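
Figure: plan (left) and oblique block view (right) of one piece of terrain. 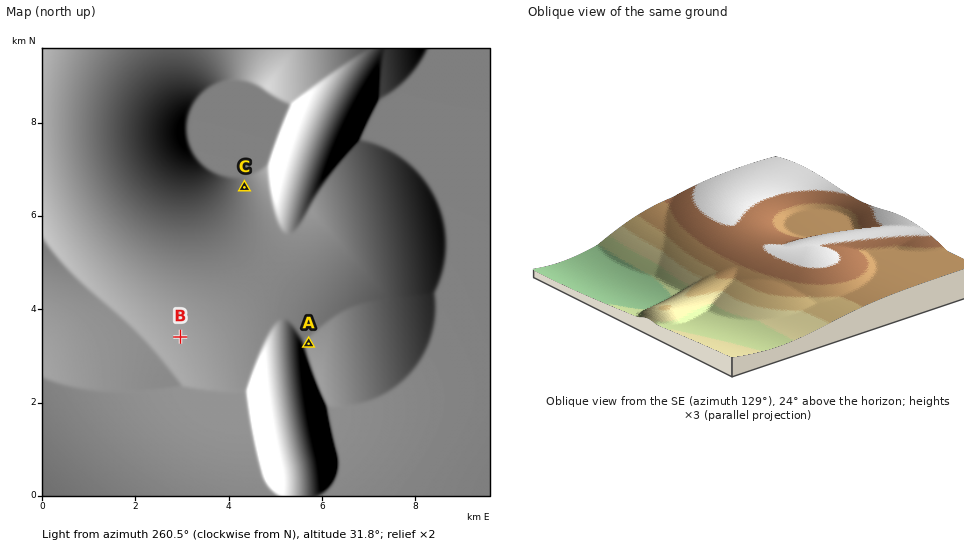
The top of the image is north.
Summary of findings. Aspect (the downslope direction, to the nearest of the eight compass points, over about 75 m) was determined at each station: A S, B S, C N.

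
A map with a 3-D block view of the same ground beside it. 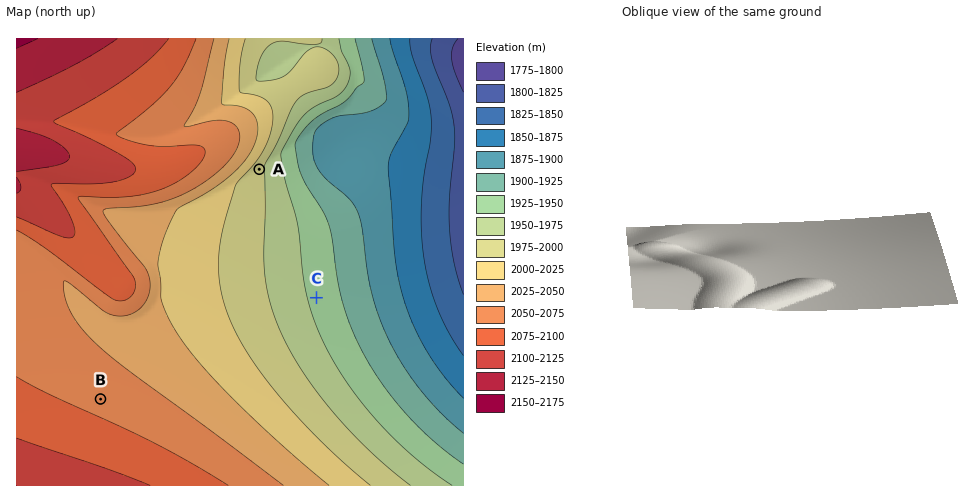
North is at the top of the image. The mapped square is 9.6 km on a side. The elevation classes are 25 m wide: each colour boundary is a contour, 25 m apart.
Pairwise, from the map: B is higher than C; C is lower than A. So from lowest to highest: C A B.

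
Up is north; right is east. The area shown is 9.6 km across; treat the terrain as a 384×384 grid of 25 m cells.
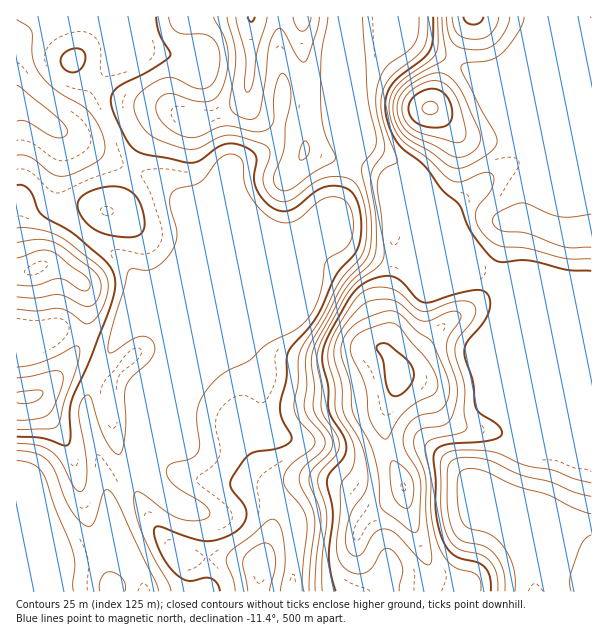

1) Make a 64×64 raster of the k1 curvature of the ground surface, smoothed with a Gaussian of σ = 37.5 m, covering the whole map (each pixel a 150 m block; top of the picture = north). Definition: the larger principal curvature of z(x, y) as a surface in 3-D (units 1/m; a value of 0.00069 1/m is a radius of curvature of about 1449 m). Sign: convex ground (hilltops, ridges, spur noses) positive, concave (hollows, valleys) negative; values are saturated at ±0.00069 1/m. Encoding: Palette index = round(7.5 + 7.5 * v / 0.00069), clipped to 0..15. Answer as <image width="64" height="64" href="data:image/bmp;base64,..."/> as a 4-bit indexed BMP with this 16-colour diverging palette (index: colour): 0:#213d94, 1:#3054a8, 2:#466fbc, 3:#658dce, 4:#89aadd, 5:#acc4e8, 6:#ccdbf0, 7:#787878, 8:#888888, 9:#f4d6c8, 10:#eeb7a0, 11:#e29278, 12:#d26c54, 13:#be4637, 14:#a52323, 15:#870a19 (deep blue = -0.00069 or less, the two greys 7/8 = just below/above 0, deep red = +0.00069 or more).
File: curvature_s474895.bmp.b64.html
<image width="64" height="64" href="data:image/bmp;base64,Qk12CAAAAAAAAHYAAAAoAAAAQAAAAEAAAAABAAQAAAAAAAAIAAATCwAAEwsAABAAAAAAAAAAlD0hAKhUMAC8b0YAzo1lAN2qiQDoxKwA8NvMAHh4eACIiIgAyNb0AKC37gB4kuIAVGzSADdGvgAjI6UAGQqHAIiIiImaqql2i7p2Vnrftnic65iIiZmal4m+2ZiIiIiIiIiIiJqqmYeLynZnet/IiIvsqZmIeJupq83bmIiIiImIiId3mqmIiJzKmZmaz8mIi+y7uodnm8zd3duoiIiIiYiId3iqmHiIzty7vMzP2YiK3c3Jdmeu/susy5iIiIiJiIh3eaqHd4r/27u7u87piInN3thmaN/8l4u6mIh3d4mIiHeKuXd4nv2pmZmIruqHeL3v2GZq//lUaqmIiHd4iYiIiIu5d4jf6oiHdmec6od3nO/adnz/xlRomIiHd3eJiIiInLh3iv+3d3d2Z4vah2aL3tuYj/+WZWeIiId3d4iHeIi9uHeN/Id3Z3d3irp2VovczLqv/nZmZ4iId3d3iHd4ic2neK7Zd3d3d3iJqYZWnNqbur/8Znd3eIiHd4iId3iK3qh4zah4h4iJmYmYiIi9yYmq3/t3d3eIiId3iIh3d4rumInKiIiZqqqZmImqu824d5rv+5h3d3iIiHZ5mXdme/2IiriIiruqmZmZmr3u7Kh3nP/8qHZneIiIiJq7ZlV8/IiLl3iaqZiIiIiavO7dyXeu/+ynVWZniZqrvMtmVZ77iJyHeImHiIiIiImaqZzKiM/9y5dVZmebzMzLmHZnv/mIrId4iHZ4iIiIh3dlabqK79qamGZ4m8zLu5iHiIrf2IjMh4d3d3iIiIh3ZlRHmZzvyHmpq83dy7qYh3eqrP+4idyIiHiHiIiIh3d3ZEeave63aKvf//26mIiHeLu8/YeJ/IiIh4iIiIiHiImIibzM3bdonN7dy5h3h3iHu7zrZnv7iIiHeIiImIiJq83d3cu9uHisypiIiHd4iIi7vNlWjPqHiIiIiIiYiImszczLqazJia3JdXeIeIiId9zN2VaM+neIiIiIiIiIiZmYibuYnMqavcmGd4eIiIiI3e/8eJvqd3iIiIiIiId3d3d5u5iLyqrNypiHiIiIiHerzv+omcx3eIiIiIiIh3ZmeIm7qIq6q826mIiIiIiIiHeL/+mIrbiIiIiIiIiHd3iaqruomrqrzJiIiIiIiIiHd3iv+4iM65iIiIiIiJmImrzLu6mau6q7hnd4iIiIiHh3d4v+mIneuYiIh3d3iqq7ze3Muqq6mbuFZ3iIiIiId3d3eM+4d53KiIiIh3eIqrvM7+3Mu7qJzIVXeIiIiIh4d3d3rul3iaiIiIiIh4iIiZrO7MzLupret3iIiIiIiId4h2aM64eIiHiIiIiHeId2d539qazKq+/8qYiIiIiId3iHZXz9h3d3eIiIiIh3d3dmfP6onNqa3//rmIiIiIiIeJdmjP2Hd3d4iIiIiIiHd3Zp/8mc2Xic//24iIiIiId5mHed/ZiIiIiIiIiIiHiHd3nf+qzZVXm9/rmIiIiId6qpmb79uYd3eIiIiIiIh3h3ib79q8lVd4nMuHeIiIh3zLqr7/7Kh4h3iIiIiIiIeHeKvP7LuXd4d4u4d3d3iIfMy77/3MqHmIiIiIiIiIiHd5qpvty4d4h3eLqHd3eJh7vM3/uaqYiZiIiIiIiIiIh4qoaN7bd3iId3updneImHms3tp4iIeJmIiIiIiIiIiIiIdFv/t3iIh3i7l3eJqqmavMqHiIiJmZmIiIiIiIiIiIdlWv/YiIiIebuZmrzdzImqqYiIiZmZmYiIiIiIiIiHd3Zp/+iIiIiKu6u8zMzMmZmIiImZmZmIiIiIiIiIiIiHdmn/6IiHeKzMy7u6qqqph3eImpmZmIiIiIiIiJu5h3d2af/XeHd5zcu6mZmIiKl3eJqqmZmId3eIiIiJvcqHd3Vp/9d4h3vLqqmIh3d4qYiZqqmZmYh3d4iIiJrO2XZmRWr/yIiIq6mJmYiHd3ipmZmZmZmZiId4iIiIq97adlVXnP+4iJq6l3iZmId3d6mIiIiIiZiIiImYiInN3/2oeJq9/7h3i8qHeJmYiHd3qYh3d4iJmIh3iah3iau+/su8zd3/uHaLy4d4iIiIh4eZh3d3iImYiHeKuHd2iJvuzN3bu724ZovMmIiIiIiHiJmHd3d4iZmId5u4VEaIiM3Ly5iHnMl4m8yqqZmIiHd4mYd3d3eJmZmIm7lkR5qYrcqYd3V725q7zMzLqYeHeIiZh3d3d4iJmZmruph5vKmd2nd3d3vty7zd3LqYh3eIiJiHd3d3iIiZqrzNy6vduYzad3d3i+/cze26mIiHiHiImHd3d3iIiZmrzd7tzOyojOp3iIic7+3e7Jh3d3eHh4iId4iIiZmaqrzMzd3N64d86niIib3//u7ah3d3iIh3iHiIiJmZqqq7u7qavN7pd3zqd4iJzv/+7cmHd3h4iIiHeIiJmZqqqqq7mHea3+l3fOp3iInO7v7tuYd4iIiIiHh4iJmpmZmZmbuGVnnf+XZ8+neIibzL3u25h3iId4iIh4iZmqmYiId4q4ZVZ8/6h3z6d4iJqqmu/rh2iIiIiIiIiZqqqYh3d3iqh2Vnz/qIjfl3h3mph4v/uHiIiHiIiIiJmqqqmHd3Z5qHdVa/+XeO6XeIeql2V9/ZiaqId4iIiIiZmZqoh3d3mpdVVr/5Z5/5d3eKuHZEr/uauph3eIiHeImImZiHiIirqHZnv/l3n/l4iIuod1WP/avKmId4iIeIiIiJiId4iay6mZm/+oif+oiHiqh3do3+u7qpiHiIiIiIiIiIeHiIq8zMu7/7qa/7mIiKqHd3jP7Mu7qYiIiZ"/>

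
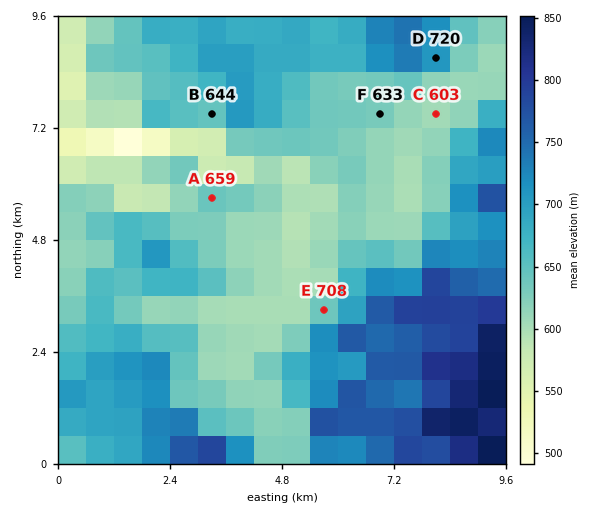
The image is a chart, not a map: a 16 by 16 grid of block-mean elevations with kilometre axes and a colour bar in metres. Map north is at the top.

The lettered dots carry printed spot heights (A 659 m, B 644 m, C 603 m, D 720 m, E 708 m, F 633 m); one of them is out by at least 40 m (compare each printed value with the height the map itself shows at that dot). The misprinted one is E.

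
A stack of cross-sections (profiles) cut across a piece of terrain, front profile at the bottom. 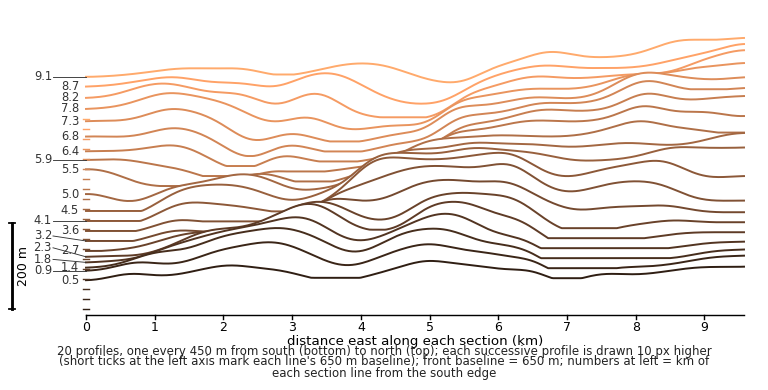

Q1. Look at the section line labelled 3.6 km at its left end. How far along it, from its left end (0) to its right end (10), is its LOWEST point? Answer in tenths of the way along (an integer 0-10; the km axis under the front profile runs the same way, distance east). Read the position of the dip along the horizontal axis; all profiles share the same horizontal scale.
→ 0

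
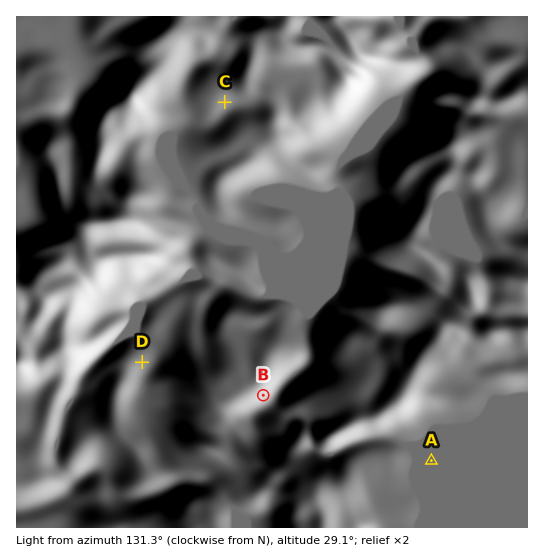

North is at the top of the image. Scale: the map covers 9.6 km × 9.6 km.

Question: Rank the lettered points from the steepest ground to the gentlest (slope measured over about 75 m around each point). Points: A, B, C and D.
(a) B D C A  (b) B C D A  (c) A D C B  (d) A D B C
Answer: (b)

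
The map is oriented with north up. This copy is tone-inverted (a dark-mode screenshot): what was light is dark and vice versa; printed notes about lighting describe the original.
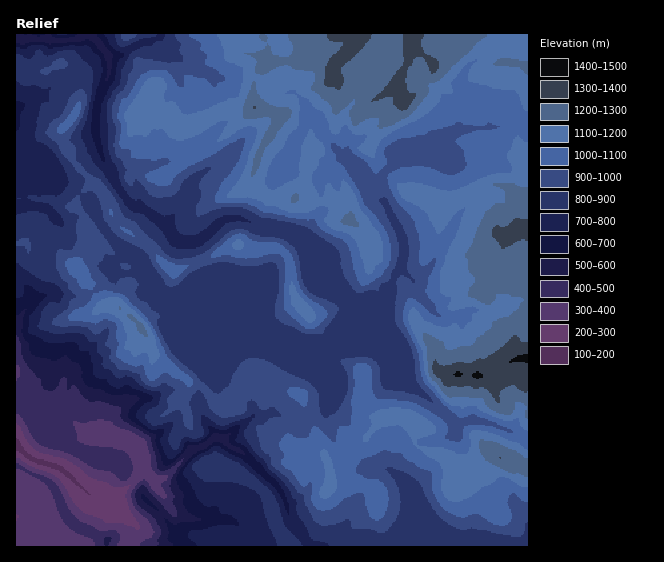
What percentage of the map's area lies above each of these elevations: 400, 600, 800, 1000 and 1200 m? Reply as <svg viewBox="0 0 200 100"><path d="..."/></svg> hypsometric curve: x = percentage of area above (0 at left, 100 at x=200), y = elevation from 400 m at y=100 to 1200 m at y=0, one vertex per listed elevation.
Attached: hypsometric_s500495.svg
<svg viewBox="0 0 200 100"><path d="M191 100l-11-25-20-25-76-25-63-25"/></svg>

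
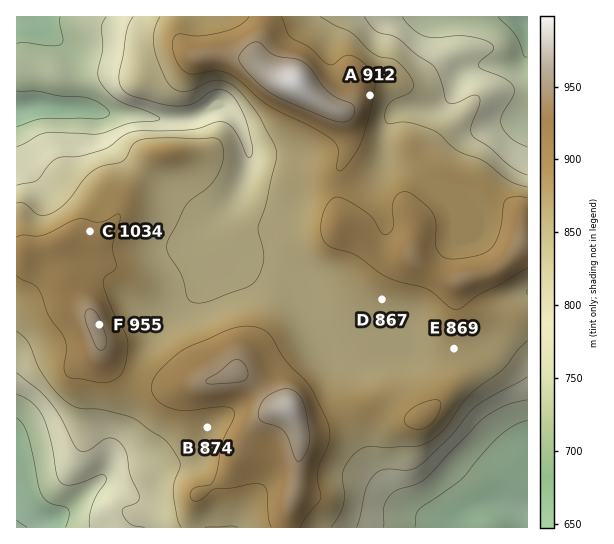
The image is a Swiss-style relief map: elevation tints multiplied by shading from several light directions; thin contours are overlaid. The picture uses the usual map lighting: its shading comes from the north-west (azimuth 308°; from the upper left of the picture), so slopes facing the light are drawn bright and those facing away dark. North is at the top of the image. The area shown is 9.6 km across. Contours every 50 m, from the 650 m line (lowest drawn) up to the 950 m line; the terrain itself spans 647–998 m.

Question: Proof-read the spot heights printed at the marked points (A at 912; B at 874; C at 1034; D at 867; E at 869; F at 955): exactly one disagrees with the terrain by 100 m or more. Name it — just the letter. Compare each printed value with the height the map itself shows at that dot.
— C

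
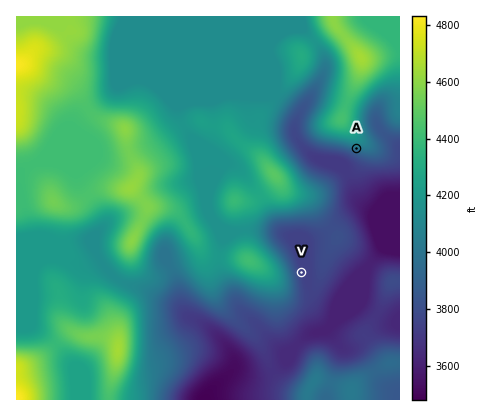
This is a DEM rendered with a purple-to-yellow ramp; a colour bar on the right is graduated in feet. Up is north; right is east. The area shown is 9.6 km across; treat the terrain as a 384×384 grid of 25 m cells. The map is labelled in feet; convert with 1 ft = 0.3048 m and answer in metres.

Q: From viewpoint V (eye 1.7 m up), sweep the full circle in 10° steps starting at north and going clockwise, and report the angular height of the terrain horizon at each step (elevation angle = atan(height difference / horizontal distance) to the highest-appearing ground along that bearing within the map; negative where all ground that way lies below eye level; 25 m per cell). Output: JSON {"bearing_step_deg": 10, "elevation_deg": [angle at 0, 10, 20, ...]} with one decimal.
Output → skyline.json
{"bearing_step_deg": 10, "elevation_deg": [4.2, 3.1, 2.4, 1.2, 0.8, 0.9, 0.9, 0.9, 0.8, 0.7, 0.5, 0.3, 0.2, 0.8, 1.0, 1.3, 1.5, 1.7, 1.4, 2.6, 4.4, 6.4, 8.4, 10.2, 11.5, 12.5, 12.9, 12.8, 12.0, 10.3, 7.8, 5.2, 4.6, 4.6, 5.0, 5.4]}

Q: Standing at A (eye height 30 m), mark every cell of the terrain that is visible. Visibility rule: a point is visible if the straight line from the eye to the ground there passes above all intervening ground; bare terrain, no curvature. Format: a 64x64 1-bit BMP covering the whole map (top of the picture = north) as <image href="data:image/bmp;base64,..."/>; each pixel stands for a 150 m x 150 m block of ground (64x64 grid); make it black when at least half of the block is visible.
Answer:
<image width="64" height="64" href="data:image/bmp;base64,Qk0+AgAAAAAAAD4AAAAoAAAAQAAAAEAAAAABAAEAAAAAAAACAAATCwAAEwsAAAIAAAAAAAAA////AAAAAAAAAAAAAAAAEAAAAAAAf4PwAAAAAAA/h+AAAAAAAD//4AAAAAAAH//wAAAAAAAP//gAAAAAAAf//wAAAAAAA///AAAAAAAD//8AAAAAAAD/fwAAAAAAAD//AAAAAAAAH/4AAAAAAAAf/AAAAAAAAB/4AAAAAAAAP/gAAAAAAAH3+AAAAAAAA/P4AAAAAAAH8fgAAAAAAAfw/AAAAAAAD/B/AAAAAAAf+H8AAAAAAD/4PwAAAAAA//g/AAAAAAH5/D8AAAAAA+D8PwAAAAABgH//AAAAAAAAP/8AAAAAAAA//wAAAAAAAB//AAAAAAAAH/8AAAAAAAAf/wAAAAAAAB//AAAAAAAAH/8AAAAAAAH//wAAAAAAB///AAAAAAAH//8AAAAAAA///wAAAAAAH///AAAAAAAf//8AAAAAAD///wAAAAAAf///AAAAAAB///AAAAAAAH//4AAAEAAAfh+AAAA4AAx4DwAAADwADHACAAAAPAAIcAAAAAAYAABgAAAAAAAAAAAAAGAAAAAAAAAA//gAAAAAAAD/+AAAAAAAAP/4AAAAAAAA//wAAAAAAAD//AAAAAAAAP/8AAAAAAAAP/wAAAAAAAAf/AAAAAAAAB/8AAAAAAAAD/wAAAAAAAAGPAAAAAAAAAAYAAAAAAAAABAAAAAAAAAAAAAAAAAAAA=="/>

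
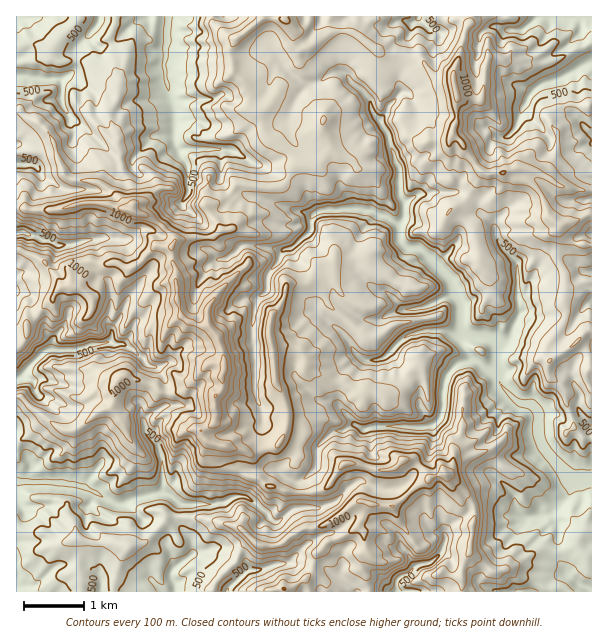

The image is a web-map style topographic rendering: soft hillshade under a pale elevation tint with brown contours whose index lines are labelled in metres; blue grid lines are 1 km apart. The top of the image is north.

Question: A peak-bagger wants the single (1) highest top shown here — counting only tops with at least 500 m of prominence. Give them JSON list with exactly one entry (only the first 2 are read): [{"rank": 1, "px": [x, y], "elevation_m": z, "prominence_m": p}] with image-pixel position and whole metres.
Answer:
[{"rank": 1, "px": [224, 371], "elevation_m": 1430, "prominence_m": 1135}]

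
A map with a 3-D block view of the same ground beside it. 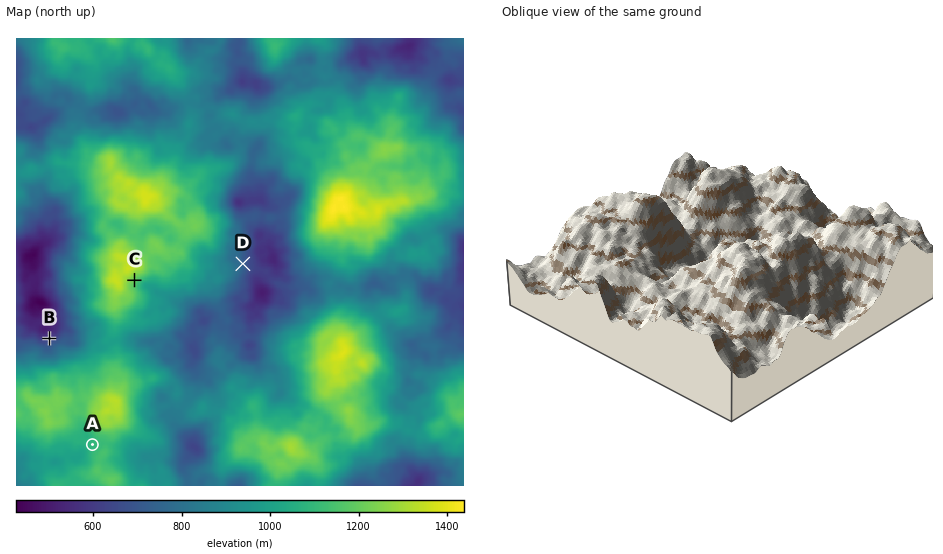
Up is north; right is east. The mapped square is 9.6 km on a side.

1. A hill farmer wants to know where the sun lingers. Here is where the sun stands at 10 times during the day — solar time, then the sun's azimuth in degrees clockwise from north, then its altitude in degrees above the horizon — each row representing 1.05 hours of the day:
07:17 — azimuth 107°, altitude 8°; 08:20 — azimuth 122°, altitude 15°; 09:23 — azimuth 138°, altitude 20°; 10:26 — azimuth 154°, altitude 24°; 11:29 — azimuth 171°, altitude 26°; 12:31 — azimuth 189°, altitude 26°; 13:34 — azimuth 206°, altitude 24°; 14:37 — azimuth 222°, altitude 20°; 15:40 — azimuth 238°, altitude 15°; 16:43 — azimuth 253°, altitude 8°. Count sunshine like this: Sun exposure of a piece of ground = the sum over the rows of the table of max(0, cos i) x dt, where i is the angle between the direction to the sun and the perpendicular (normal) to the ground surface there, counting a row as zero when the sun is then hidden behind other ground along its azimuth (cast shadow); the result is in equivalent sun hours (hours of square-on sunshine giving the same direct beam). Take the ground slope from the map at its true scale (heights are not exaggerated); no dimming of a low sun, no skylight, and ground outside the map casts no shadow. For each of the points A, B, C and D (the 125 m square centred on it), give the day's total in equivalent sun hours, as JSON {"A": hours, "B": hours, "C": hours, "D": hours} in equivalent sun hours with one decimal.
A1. {"A": 3.3, "B": 0.0, "C": 5.1, "D": 3.0}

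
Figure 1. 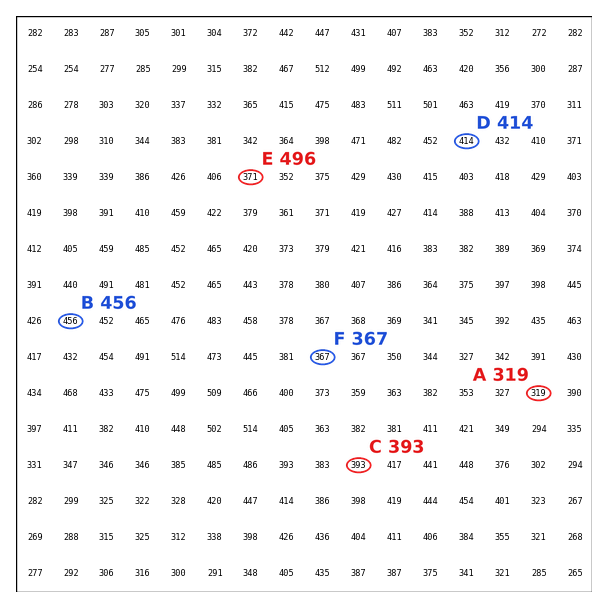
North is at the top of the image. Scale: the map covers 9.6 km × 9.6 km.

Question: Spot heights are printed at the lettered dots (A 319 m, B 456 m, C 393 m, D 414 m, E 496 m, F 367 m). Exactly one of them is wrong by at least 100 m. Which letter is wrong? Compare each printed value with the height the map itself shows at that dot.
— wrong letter E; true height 371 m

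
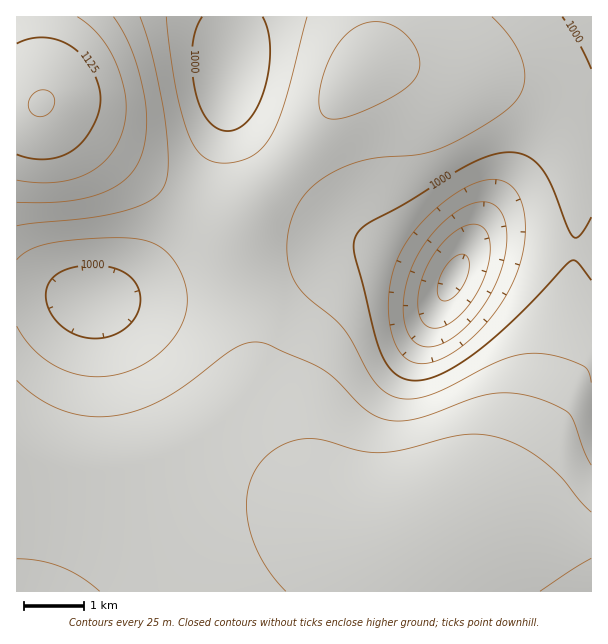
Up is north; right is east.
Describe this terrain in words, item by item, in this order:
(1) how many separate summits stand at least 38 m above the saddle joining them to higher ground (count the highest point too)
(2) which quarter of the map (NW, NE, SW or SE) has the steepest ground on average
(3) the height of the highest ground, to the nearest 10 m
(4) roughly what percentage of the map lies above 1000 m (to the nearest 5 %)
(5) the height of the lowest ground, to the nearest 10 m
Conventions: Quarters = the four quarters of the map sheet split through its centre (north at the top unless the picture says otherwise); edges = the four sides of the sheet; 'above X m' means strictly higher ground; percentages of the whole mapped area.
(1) Counting only tops that stand 38 m proud, the map has 2 summits.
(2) The steepest ground, on average, is in the north-west quarter.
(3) About 1150 m is the highest elevation on the sheet.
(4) Roughly 85 % of the ground is higher than 1000 m.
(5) The lowest ground is at about 890 m.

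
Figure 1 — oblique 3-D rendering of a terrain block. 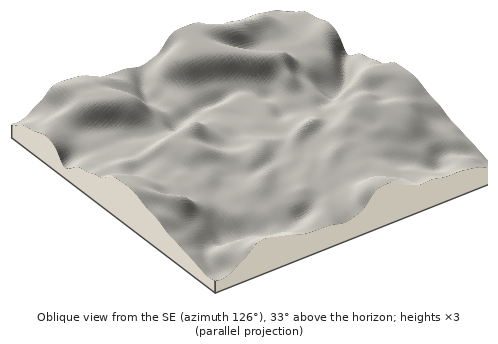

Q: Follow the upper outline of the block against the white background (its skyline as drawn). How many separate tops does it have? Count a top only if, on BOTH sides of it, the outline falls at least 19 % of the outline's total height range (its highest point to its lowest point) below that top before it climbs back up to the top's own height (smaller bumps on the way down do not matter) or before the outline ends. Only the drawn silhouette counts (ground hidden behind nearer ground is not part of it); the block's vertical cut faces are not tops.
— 1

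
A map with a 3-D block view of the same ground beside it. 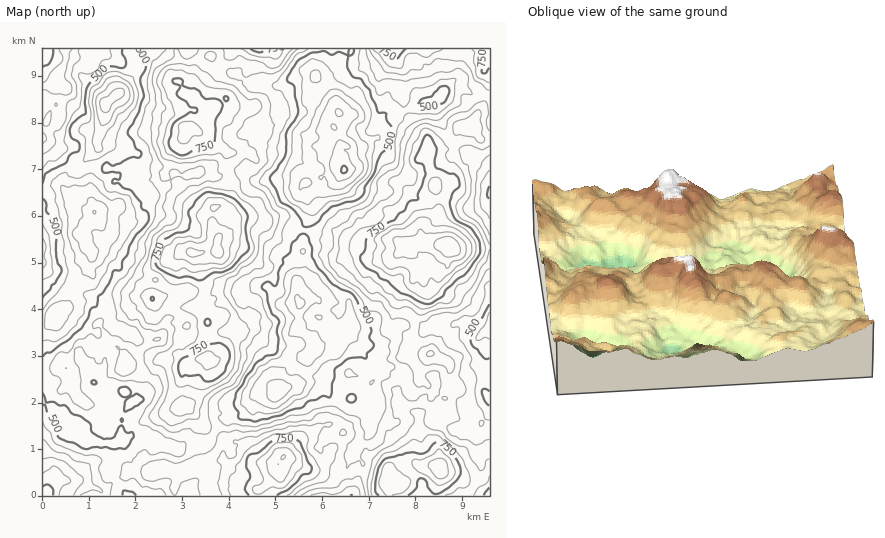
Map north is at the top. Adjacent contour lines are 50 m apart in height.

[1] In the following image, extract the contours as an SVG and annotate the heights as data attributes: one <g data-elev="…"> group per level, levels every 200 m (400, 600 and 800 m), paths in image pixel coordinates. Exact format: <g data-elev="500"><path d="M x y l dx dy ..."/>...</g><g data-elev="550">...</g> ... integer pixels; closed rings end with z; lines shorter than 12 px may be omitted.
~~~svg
<g data-elev="400"><path d="M270 408l-19-8-1-3 1-7 3-7 10-12 7-4 13 1 5 7 9 0 8 6 0 4-5 9-9 2-15 12z"/><path d="M306 366l-9-6 1-7 5-3 2-4 0-5-3-3-12-2-1-2 1-8 5-8-10-15 5-11 2-14 4-3 6 2 5 10 14 12-1 5-4-1-6 3-7 11 4 12 10 3 4 8 4 3-1 7-3 5-10 10z"/><path d="M52 330l-6-1-1-2 1-16 8-8 7-2 8 0 4 7-5 11-9 11z"/><path d="M93 279l-10-4-2-7-6-6 0-8-7-19 0-18-7-27 0-4 1-1 6 2 6-2 9 1 7-3 19 16 4 1 8-1 4 4 0 7-6 8 0 17-8 12-3 7-5 9-7 6 0 7z"/><path d="M306 204l-11-4-6-13 2-15 5-5 7-4-2-29 9-7 6-18 8-13 7-6 7-1 21 16 5 7 0 8-7 4-1 4 5 11 5 3 2 3-2 10 2 9 0 5-4 8-17 16-22 4-8 0-8 8z"/><path d="M96 152l-4-10 3-12-3-28 2-8 13-15 6-3 5 0 9 5 4 5 3 7-1 8-9 10-6 4-4 9-6 6-6 11 0 9-2 2z"/><path d="M314 82l-3-2 0-7 2-2 5-1 3 4 0 6-3 2z"/></g><g data-elev="600"><path d="M80 495l12-5 9 3 2-1-4-5-7-4-3-19-14-3-9-7-11-3-12-12"/><path d="M176 495l6-12 13-5 4 2-1 7 2 8"/><path d="M301 495l15-6 21-2 8-7 7-1 7-3 2 2 4 17"/><path d="M489 439l-14 6-7-5-8-1-9-4-2-3-2-5 13-7-3-20 6-4 3-4 0-5-7-12 4-20-3-2-12-6-8-11-9-1-8 2-3-1-1-4 1-9 6-2 6-5 13-4 12 1 13-8 2-8 13-24 4-4"/><path d="M444 400l-2-3 5 0 0 3z"/><path d="M120 375l5 1 8-4 3-4 0-6-9-12-6 0-5-4 3 6-4 19z"/><path d="M43 268l3-5-2-7 2-10-3-8"/><path d="M489 235l-7-16-7-7-1-9 3-31 5-10 7-7"/><path d="M43 154l7-4 5-6-1-11 6-4 5-8 2-18 9-7 0-11-5-11 2-8 7-8-2-6 1-3"/><path d="M45 126l-2-2 0-3 3-6 5-4-1 12-2 3z"/><path d="M212 62l-7-5 1-3 3-3 5 1 2 2-1 5z"/><path d="M175 49l-1 8-18 11-4 10 4 27-4 9-1 24 2 9 10 19-4 6 1 7 3 2 7-1-1-8 4-3 4 1 4 4 9-5 11-3 3 2 1 4-6 6-13 2-7-4-7 3 0 8-6 6-3 13 3 11-17 17-4 9 0 12-13 22-11 14-1 14 9 14 9 1 6 8 11 3 9-2 3 3 0 9-2 4-15 3-5 4-1 2 1 10 6 9 7 2 5 13-1 6-13 21 0 3 6 6 7 2 9 6 7 0 5-3 7-1 5 5 10 1 4-2 2-4-3-13 1-15 7-7 15-7 4-4 12-23 0-11 7-11 7-7-1-17-11-6-5 2-7-3-5-11 0-6 2-6 7-6 14-8 6 0 2-2 1-22 9-9 6-19-1-4-6-5-7-15-13-8-2-5 1-3 6-3 11-12-2-11 2-4-1-4 4-6 3-11-4-11 0-12-5-9-16-2-6-7-1-4-12-3-4-6 3-3 11-1 6 9 16-5 12 1 7-3 11-16 6-5"/><path d="M199 49l-3 5-10 5-4-2-5-8"/><path d="M366 49l5 19 6 13 12-2 18 2 5-2 17-2 8-4 12-1 10-4 9 7 0 11 4 7-1 2-8-1-2 2-1 9-11 6-9 8-4 1-12-1-10 4-7 5-7 15-3 23-3 3-6 2-10 8-1 4 0 9-8 13-15 6-7 10-15 8 1 17-5 9 2 11 9 10 19 12 14 13 9 1 10 17 11 0 6 3 2 5-7 5-1 8-6 16 0 3 4 3 9 4 4 6 1 10 4 5 5-1 7 2 1-3-5-10 5-4 7 1 3 11-2 12-8 6-3-1-2-6-5 2-5 4-6 1-7-6-3-9-8 2 1 7-2 8 2 13 2 2 5 2 0 3-9 7-5 1-4 13-10 6-8-1-3 8 4 6-2 3-4-5-8 3-4 4-1-1-2-12 4-11 6-7 1-5-2-8-13-8-13-4-9 2-8 7-22 1-32 9-13 1-7-2-7 2-8 0-4 4-3 10-8 7-11 2-18 8-14-4-13 3-8 4-1 6 2 6 2 2 7 1 12-3 6 1 2 2-2 7 2 5 3 2"/></g><g data-elev="800"><path d="M392 495l12-3 5-5 2-6-2-3-12-8-4-6-3-2-3 1-3 2-5 16 1 6 7 8"/><path d="M254 493l7 1 11-7 6 1 6-1 17-18 2-4-1-10-10-11-6-2-10 1-19 17 0 4 5 12 1 4-2 4-8 3 0 4z"/><path d="M437 485l5 0 8-4 4-4 1-5-5-13-11-10-6 6-10 4-9 1-2 3 2 4 3 4 11 5z"/><path d="M205 369l3 1 7-3 5-7 0-2-11-7-10 4-4 4z"/><path d="M423 298l7 1 7-5 17-20 11-7 8-10 3-5 0-9-3-5-8-9-15-9-7-14-4-2-7 4-17 3-12 12-13 3-12 8-4 6 3 6-4 7 0 11 17 11 12 0 5 13z"/><path d="M190 271l5 1 18-4 10 0 7-4 5-7 5-12 1-28-7-12-11-7-15 0-10 14-2 5 5 8 0 4-1 8-5 1-5-2-13 2-14 11-3 11 2 6 14 5 8-3z"/><path d="M435 194l4-1 3-4-1-9-4-3-6 2-3 6 2 6z"/><path d="M180 143l6 0 7-7 8-1 2-2-2-4-9-8-12 2-1 3-1 12z"/></g>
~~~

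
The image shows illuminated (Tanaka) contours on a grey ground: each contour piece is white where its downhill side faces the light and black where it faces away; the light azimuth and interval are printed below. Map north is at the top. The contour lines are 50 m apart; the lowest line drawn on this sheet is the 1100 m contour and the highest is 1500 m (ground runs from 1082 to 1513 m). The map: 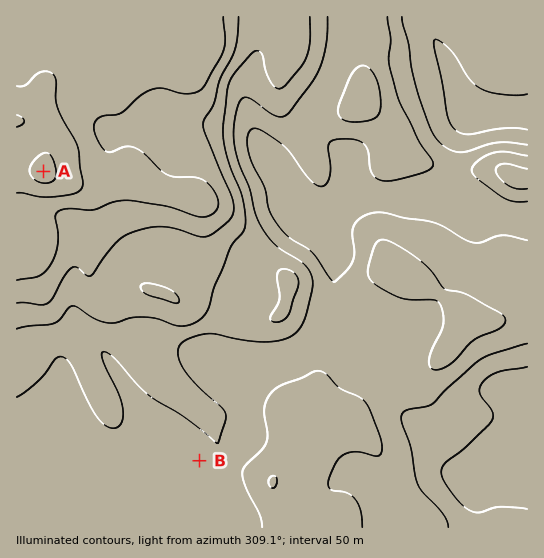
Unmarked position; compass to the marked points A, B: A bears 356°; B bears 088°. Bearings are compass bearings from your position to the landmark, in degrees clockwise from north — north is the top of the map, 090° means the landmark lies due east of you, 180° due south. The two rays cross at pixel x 64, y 465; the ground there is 1250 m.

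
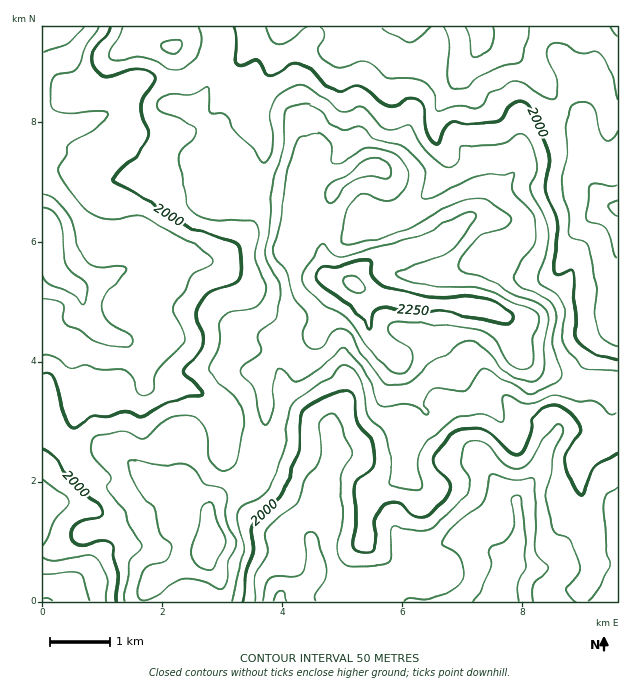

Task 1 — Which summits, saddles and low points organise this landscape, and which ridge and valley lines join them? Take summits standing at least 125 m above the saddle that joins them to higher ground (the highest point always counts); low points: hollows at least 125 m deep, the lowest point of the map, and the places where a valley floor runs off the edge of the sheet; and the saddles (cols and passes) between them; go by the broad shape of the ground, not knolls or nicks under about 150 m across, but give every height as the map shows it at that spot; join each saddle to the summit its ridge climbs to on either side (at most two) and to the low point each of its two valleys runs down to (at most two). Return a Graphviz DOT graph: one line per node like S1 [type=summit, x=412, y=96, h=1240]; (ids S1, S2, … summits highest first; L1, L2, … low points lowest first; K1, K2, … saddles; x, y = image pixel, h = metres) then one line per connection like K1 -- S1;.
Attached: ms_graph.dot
graph terrain {
  S1 [type=summit, x=353, y=283, h=2311];
  L1 [type=low, x=500, y=601, h=1806];
  L2 [type=low, x=46, y=226, h=1806];
  L3 [type=low, x=479, y=28, h=1826];
  L4 [type=low, x=46, y=601, h=1847];
  K1 [type=saddle, x=587, y=384, h=2076];
  K2 [type=saddle, x=244, y=484, h=2075];
  K3 [type=saddle, x=205, y=55, h=2045];
  K4 [type=saddle, x=64, y=445, h=2025];
  K1 -- S1;
  K1 -- L1;
  K1 -- L3;
  K2 -- S1;
  K2 -- L2;
  K2 -- L1;
  K3 -- S1;
  K3 -- L2;
  K3 -- L3;
  K4 -- S1;
  K4 -- L2;
  K4 -- L4;
}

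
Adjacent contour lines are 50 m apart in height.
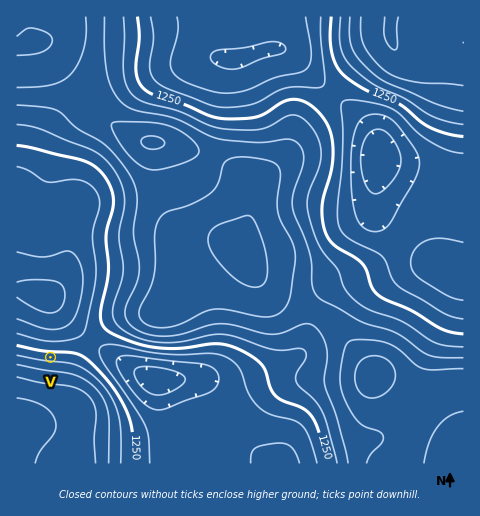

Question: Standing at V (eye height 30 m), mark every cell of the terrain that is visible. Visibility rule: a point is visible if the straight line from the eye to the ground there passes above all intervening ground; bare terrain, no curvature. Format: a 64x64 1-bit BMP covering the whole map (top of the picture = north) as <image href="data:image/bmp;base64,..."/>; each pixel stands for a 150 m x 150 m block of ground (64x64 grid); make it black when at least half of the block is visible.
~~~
<image width="64" height="64" href="data:image/bmp;base64,Qk0+AgAAAAAAAD4AAAAoAAAAQAAAAEAAAAABAAEAAAAAAAACAAATCwAAEwsAAAIAAAAAAAAA////AAAAAAAAAAAAAAP8AAAAAAAAB/4AAAAAAAAP/gAAAAAAAB/+AAAAAAAAP8AAAAAAAAD/wAAAAAAAB//AAAAAAAAf/8AAAAAAAH//wAAAAAAB///AAAAAAAf//8AAAAAAD///wAA/gAAf///gAP+AAH///+AA/4AH////4AD/gH/////gAP///5/8f8AA///+B/g/gAD///wB+B4AAP//+AD4DAAA///4ADAAAAD///AAAAAAAP//8AAAAAAA///4AAAAAAD///gAAAAAAP///AAAAAAA///8AAAAAAD///wAAAAAAP///AAAAAAA///8AAAAAAD///wAAAAAAP//+AAAAAAA///4AAAAAAD///AAAAAAAP//8AAAAAAA///wAAAAAAD//+AAAAAAAP//4AAAAAAA///wAAAAAAD///AAAAAAAP//+AAAAAAA///4AAAAAAD///4AAAAAAP///wAAAAAA////AAAAAAD///AAAAAAAP//gAAAAAAA//4AAAAAAAD/+AAAAAAAAP/wAAAAAAAA/8AAAAAAAAD/gAAAAAAAAP+AAAAAAAAA/4AAAAAAAAD/gAAAAAAAAP+AAAAAAAAA/8AAAAAAAAD/wAAAAAAAAP/AAAAAAAAAD8AAAAAAAAAAAAAAAAAAAAAAAAAAAAAAAAAAAAAAAAAAAAAAAAAAAA=="/>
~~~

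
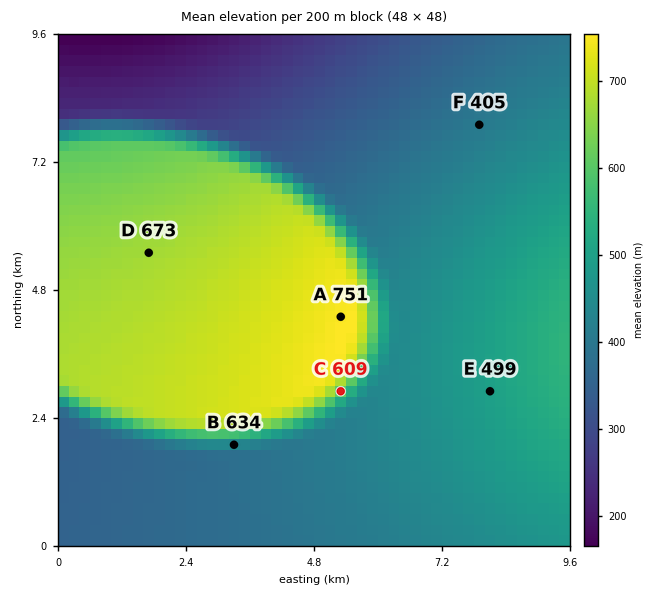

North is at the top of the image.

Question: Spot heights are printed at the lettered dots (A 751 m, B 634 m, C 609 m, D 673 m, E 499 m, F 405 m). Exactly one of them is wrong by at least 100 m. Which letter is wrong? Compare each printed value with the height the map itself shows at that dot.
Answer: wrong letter B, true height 434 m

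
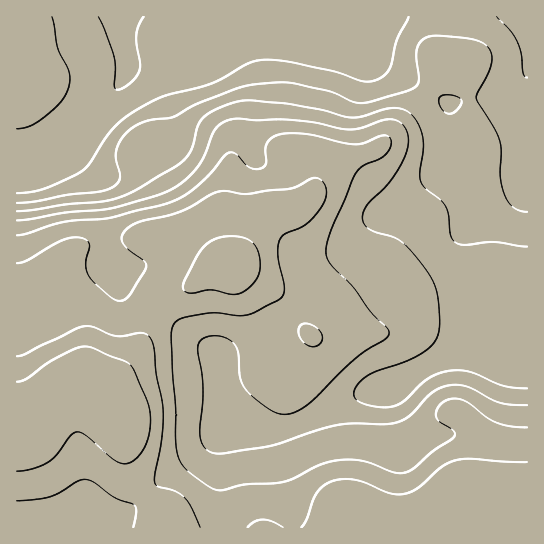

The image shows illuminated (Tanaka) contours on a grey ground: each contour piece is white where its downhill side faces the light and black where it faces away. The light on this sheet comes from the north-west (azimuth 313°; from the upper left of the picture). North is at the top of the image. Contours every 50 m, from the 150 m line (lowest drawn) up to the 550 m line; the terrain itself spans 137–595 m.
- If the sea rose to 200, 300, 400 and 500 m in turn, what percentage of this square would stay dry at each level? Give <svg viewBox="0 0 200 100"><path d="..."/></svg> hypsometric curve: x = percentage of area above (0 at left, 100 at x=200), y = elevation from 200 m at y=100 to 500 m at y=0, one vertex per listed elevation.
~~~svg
<svg viewBox="0 0 200 100"><path d="M177 100l-35-33-44-34-68-33"/></svg>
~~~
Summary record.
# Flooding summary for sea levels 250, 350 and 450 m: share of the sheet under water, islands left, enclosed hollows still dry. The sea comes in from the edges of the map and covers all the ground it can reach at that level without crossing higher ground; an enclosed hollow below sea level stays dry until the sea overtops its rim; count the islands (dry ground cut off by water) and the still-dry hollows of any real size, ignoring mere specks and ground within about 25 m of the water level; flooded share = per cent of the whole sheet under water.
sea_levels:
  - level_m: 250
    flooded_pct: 20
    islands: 0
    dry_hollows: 0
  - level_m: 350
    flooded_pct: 39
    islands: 0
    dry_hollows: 0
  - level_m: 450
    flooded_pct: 68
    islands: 0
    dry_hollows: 0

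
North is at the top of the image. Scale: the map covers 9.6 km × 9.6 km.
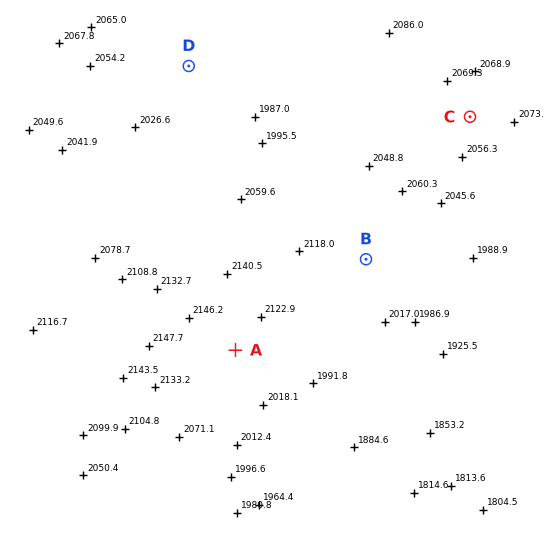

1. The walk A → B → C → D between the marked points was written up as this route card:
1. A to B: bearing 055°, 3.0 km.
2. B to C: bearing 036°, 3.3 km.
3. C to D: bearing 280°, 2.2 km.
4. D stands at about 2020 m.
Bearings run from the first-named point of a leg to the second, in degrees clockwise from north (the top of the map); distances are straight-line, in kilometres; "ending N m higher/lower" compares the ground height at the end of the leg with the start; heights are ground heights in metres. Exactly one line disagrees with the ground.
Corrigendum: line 3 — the distance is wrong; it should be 5.4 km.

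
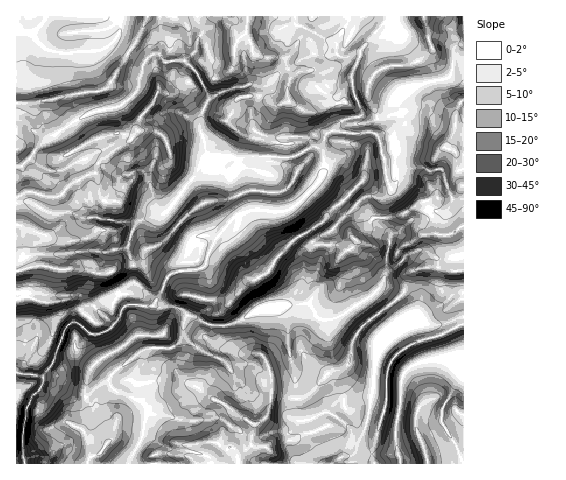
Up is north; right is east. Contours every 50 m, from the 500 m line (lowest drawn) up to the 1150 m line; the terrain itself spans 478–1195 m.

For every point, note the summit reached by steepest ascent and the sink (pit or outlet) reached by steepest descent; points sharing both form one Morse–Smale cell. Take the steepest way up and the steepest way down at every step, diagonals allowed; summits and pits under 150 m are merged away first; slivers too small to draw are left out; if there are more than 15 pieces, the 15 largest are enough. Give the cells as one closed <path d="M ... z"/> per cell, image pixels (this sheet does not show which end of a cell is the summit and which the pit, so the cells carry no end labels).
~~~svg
<path d="M388 16l-372 1 1 447 112-1 3-8 11-20 4-26-6-8-26-11-6-7 0-5 9-10 22-16 8-4 23 0 10-7 3-19 4-7-7-6-7-3-20-1 14-28 8-5 26-4 4-4 1-8 9-17 20-23 16-6 20 2 14-1 12-7 18-18 8-14-1-27 2-9 9-6 8-9 19-5 0-7-8-19-1-16 9-25 25-28z"/><path d="M463 44l-8 4-3 23-6 8-16 2-30 11-1 12 5 15-1 7-24 9-9-3-12 2-22-4-7 2-4 4-2 9 1 27-2 6-24 26-17 8-29-2-16 6-20 23-9 17-1 8-6 5-19 1-10 4-17 31 27 4 7 7 7 1 15 8 18 0 8-2 24-14 48-6 12 16 7 1 16-5 27-18 7-7 7 2 9 10 3-1 7-8 5-16 5-7 15-3 35 3z"/><path d="M379 290l-36 25-16 5-7-1-12-16-48 6-24 14-8 2-18 0-15-8-8-1-5 23-7 7-4 2-26 2-27 18-9 10 0 5 6 7 26 11 6 8-4 26-11 20-3 8 108 1 1-8-3-5 8 0 9-6 2-20 13-9 5-21 21 4 11-1 13-12 11-13 13-3 7-6 4-21 7-13 34-28z"/><path d="M463 16l-74 0-28 33-9 25 1 16 8 19 0 7-19 5-8 9 20 4 16-2 9 3 24-9 1-7-5-15 1-12 30-11 16-2 5-5 3-7 0-17 4-5 6-2z"/><path d="M393 302l-34 28-6 10-2 17-4 9-19 7-11 13-13 12-11 1-14-4-7 1-5 20-13 9-2 20-9 6-8 0 3 13 88-1-16-24-2-18 20-9 9-10 18-1 16-4 3-14 1-21 5-15 6-10 18-15-3-10z"/><path d="M449 358l-17 1-13 3-9 5-8 10-1 23-6 34 5 30 64-1 0-92-11-12z"/><path d="M417 320l-8 0-10 5-18 19-6 18-1 21-9 47-9 22-6 4-10 2-5 6 65-1-5-29 6-34 1-23 8-10 9-5 24-5-8-28-7-5z"/><path d="M440 267l-12 0-15 3-5 7-5 16-9 9 11 20 12-2 14 5 5 7 7 25 10 2 10 12 1-100-13-1z"/><path d="M370 398l-33 4-9 10-20 9 2 18 17 25 7 0 6-6 10-2 6-4 12-34z"/>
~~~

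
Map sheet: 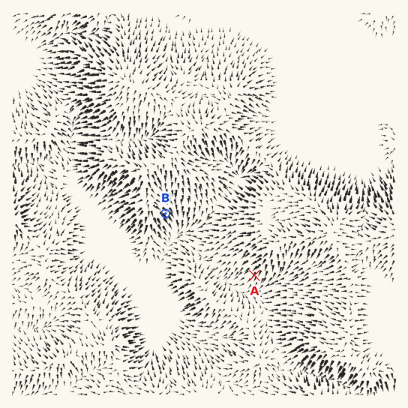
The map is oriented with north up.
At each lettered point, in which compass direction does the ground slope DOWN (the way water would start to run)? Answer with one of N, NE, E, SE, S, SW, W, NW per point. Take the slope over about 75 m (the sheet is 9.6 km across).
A SW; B SE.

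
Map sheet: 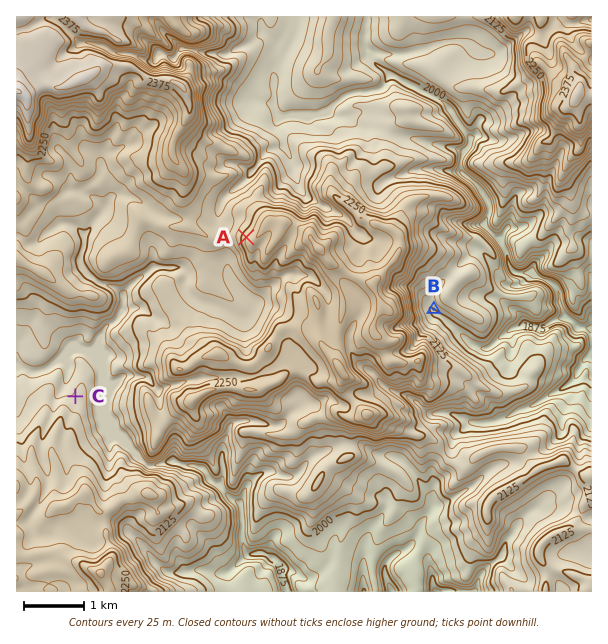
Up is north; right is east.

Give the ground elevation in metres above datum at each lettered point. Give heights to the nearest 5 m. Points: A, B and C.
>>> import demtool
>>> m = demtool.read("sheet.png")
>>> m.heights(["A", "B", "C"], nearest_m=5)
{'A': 2275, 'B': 2000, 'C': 2080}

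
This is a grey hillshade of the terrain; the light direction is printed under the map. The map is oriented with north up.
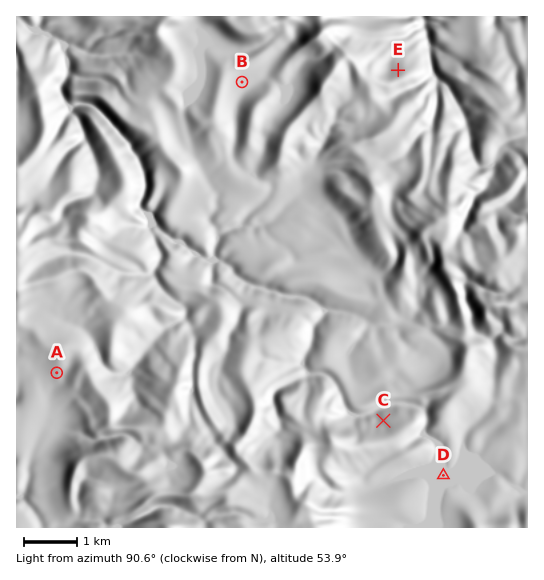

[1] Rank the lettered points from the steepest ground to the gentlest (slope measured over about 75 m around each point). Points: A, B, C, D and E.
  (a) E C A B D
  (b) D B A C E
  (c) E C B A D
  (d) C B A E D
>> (a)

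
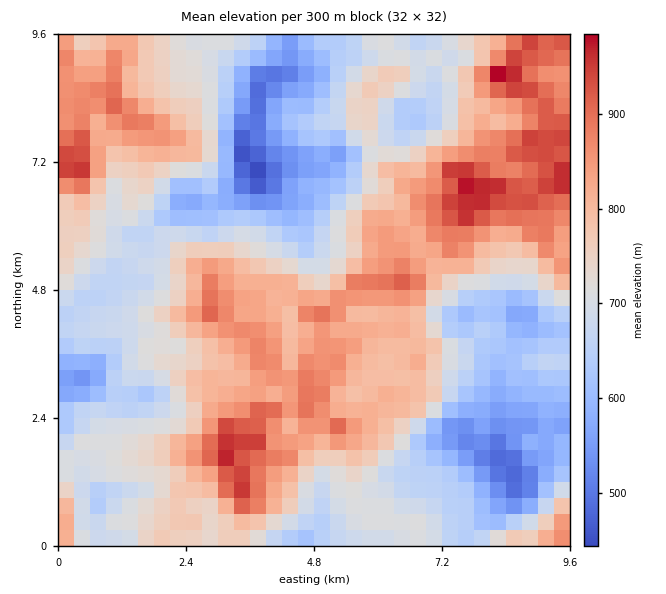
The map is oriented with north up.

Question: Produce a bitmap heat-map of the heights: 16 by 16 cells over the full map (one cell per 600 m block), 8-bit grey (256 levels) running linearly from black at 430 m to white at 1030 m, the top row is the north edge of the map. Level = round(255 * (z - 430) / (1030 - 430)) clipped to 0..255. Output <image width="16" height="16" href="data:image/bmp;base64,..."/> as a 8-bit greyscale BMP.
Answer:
<image width="16" height="16" href="data:image/bmp;base64,Qk02BQAAAAAAADYEAAAoAAAAEAAAABAAAAABAAgAAAAAAAABAAATCwAAEwsAAAABAAAAAAAAAAAAAAEBAQACAgIAAwMDAAQEBAAFBQUABgYGAAcHBwAICAgACQkJAAoKCgALCwsADAwMAA0NDQAODg4ADw8PABAQEAAREREAEhISABMTEwAUFBQAFRUVABYWFgAXFxcAGBgYABkZGQAaGhoAGxsbABwcHAAdHR0AHh4eAB8fHwAgICAAISEhACIiIgAjIyMAJCQkACUlJQAmJiYAJycnACgoKAApKSkAKioqACsrKwAsLCwALS0tAC4uLgAvLy8AMDAwADExMQAyMjIAMzMzADQ0NAA1NTUANjY2ADc3NwA4ODgAOTk5ADo6OgA7OzsAPDw8AD09PQA+Pj4APz8/AEBAQABBQUEAQkJCAENDQwBEREQARUVFAEZGRgBHR0cASEhIAElJSQBKSkoAS0tLAExMTABNTU0ATk5OAE9PTwBQUFAAUVFRAFJSUgBTU1MAVFRUAFVVVQBWVlYAV1dXAFhYWABZWVkAWlpaAFtbWwBcXFwAXV1dAF5eXgBfX18AYGBgAGFhYQBiYmIAY2NjAGRkZABlZWUAZmZmAGdnZwBoaGgAaWlpAGpqagBra2sAbGxsAG1tbQBubm4Ab29vAHBwcABxcXEAcnJyAHNzcwB0dHQAdXV1AHZ2dgB3d3cAeHh4AHl5eQB6enoAe3t7AHx8fAB9fX0Afn5+AH9/fwCAgIAAgYGBAIKCggCDg4MAhISEAIWFhQCGhoYAh4eHAIiIiACJiYkAioqKAIuLiwCMjIwAjY2NAI6OjgCPj48AkJCQAJGRkQCSkpIAk5OTAJSUlACVlZUAlpaWAJeXlwCYmJgAmZmZAJqamgCbm5sAnJycAJ2dnQCenp4An5+fAKCgoAChoaEAoqKiAKOjowCkpKQApaWlAKampgCnp6cAqKioAKmpqQCqqqoAq6urAKysrACtra0Arq6uAK+vrwCwsLAAsbGxALKysgCzs7MAtLS0ALW1tQC2trYAt7e3ALi4uAC5ubkAurq6ALu7uwC8vLwAvb29AL6+vgC/v78AwMDAAMHBwQDCwsIAw8PDAMTExADFxcUAxsbGAMfHxwDIyMgAycnJAMrKygDLy8sAzMzMAM3NzQDOzs4Az8/PANDQ0ADR0dEA0tLSANPT0wDU1NQA1dXVANbW1gDX19cA2NjYANnZ2QDa2toA29vbANzc3ADd3d0A3t7eAN/f3wDg4OAA4eHhAOLi4gDj4+MA5OTkAOXl5QDm5uYA5+fnAOjo6ADp6ekA6urqAOvr6wDs7OwA7e3tAO7u7gDv7+8A8PDwAPHx8QDy8vIA8/PzAPT09AD19fUA9vb2APf39wD4+PgA+fn5APr6+gD7+/sA/Pz8AP39/QD+/v4A////AIxufI6IkX1fYnJ0dF5eeqeAYHSLkMa0g2x2b2VcPCpuc3Z+j7TYwJ+BiWlbRyEhQ2d1eomu2cattaiLUywqMz1MXFxvm666u7CfoI5RPT9FOk1vgJagt7O3npuWak1RW2BkcX+csraisaeglGJXSVJjZXCJurOnqbeoqo5bUkRleGVofK6mmYiDs8KskX55nYh0ZnJ5e3Bbb5qwrb6jpbaRendQR0k+Ql+OoLzc1M3FzZGJb2ItEzZEbZyv3dbK3dKkqKmPKiI+Rmxxg6W80te7uLmbgj4rT2OGYlyForjNtb2ZhnpNHzJUgYdqgsnXvKannYJ3aUo6Vmh1bHah08w="/>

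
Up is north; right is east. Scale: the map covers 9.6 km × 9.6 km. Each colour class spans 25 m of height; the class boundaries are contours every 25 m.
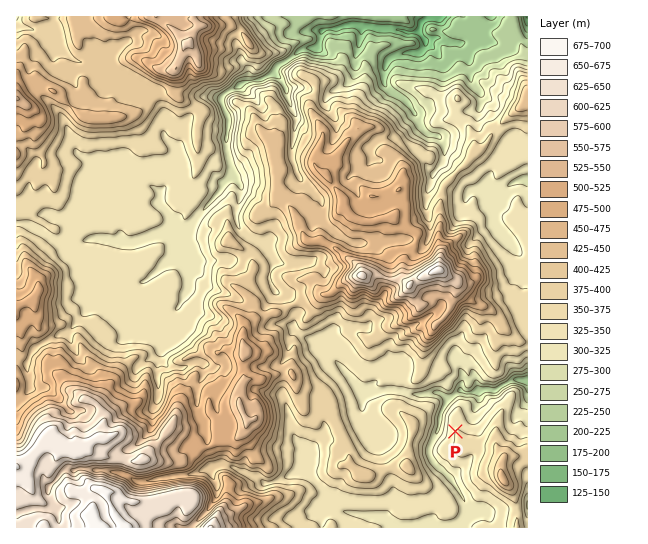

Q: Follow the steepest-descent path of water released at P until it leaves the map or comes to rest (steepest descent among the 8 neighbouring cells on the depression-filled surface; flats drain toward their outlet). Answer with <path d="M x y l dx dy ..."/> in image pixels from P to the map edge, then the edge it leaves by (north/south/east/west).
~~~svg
<path d="M455 431l-17 0 0-4 1-1 2-13 5-8 0-3 1 0 11-11 5 0 2 2 17 0 4-3 11 0 4-4 6-3 6-4 14 0"/>
exit: east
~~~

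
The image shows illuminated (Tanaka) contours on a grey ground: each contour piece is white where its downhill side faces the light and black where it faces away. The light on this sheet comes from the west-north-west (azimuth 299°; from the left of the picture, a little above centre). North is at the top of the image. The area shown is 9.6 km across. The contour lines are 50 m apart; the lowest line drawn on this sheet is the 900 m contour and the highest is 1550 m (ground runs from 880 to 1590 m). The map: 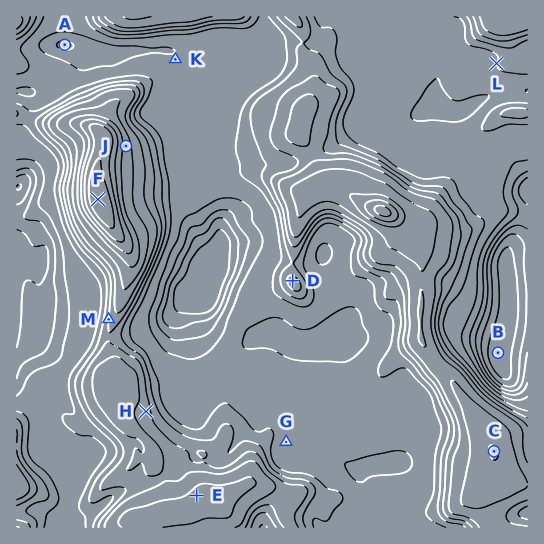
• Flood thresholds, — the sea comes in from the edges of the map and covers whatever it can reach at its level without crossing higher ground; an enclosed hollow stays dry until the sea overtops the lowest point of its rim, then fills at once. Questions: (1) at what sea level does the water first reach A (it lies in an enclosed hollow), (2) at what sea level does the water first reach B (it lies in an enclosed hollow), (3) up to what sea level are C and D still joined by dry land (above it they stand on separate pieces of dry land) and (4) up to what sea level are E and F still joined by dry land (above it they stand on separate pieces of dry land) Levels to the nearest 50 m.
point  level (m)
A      1100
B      950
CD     1200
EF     1250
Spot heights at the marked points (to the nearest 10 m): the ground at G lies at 1130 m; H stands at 1270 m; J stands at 1380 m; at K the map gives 1110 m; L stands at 1150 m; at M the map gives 1250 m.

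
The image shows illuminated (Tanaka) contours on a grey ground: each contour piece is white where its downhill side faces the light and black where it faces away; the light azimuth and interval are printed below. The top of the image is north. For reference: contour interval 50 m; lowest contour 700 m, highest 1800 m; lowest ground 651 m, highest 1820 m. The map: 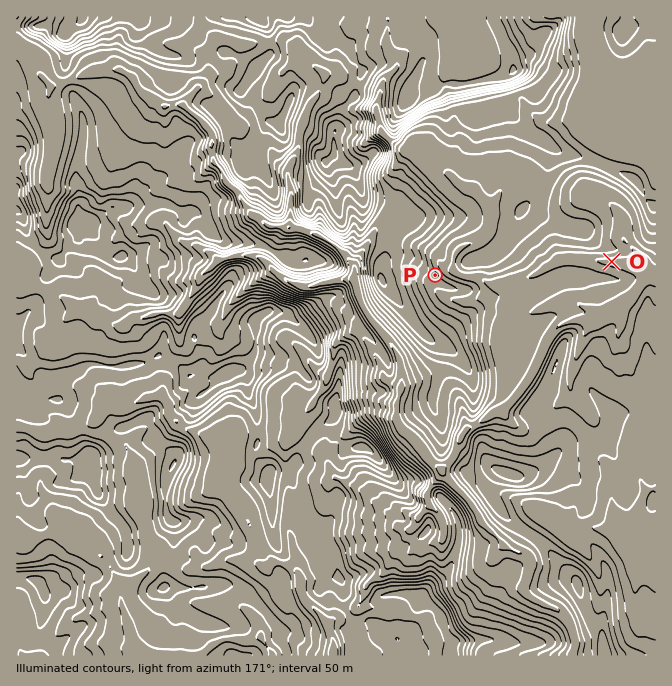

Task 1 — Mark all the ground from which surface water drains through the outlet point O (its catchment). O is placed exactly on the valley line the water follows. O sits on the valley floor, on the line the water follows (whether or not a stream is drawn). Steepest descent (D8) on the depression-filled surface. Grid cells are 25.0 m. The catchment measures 10.319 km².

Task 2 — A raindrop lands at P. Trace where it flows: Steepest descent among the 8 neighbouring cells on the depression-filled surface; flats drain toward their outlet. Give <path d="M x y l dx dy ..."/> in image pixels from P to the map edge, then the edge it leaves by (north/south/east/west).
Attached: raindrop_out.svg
<path d="M435 275l5-5 15 0 5 5 4 0 1 2 13 0 10 6 12 0 2-1 8 0 2-2 8 0 2-2 5 0 13-6 5-5 17-9 30 0 2 2 8 0 2 2 21 0 2 1 17 0 8 9 0 1 3 0"/>
exit: east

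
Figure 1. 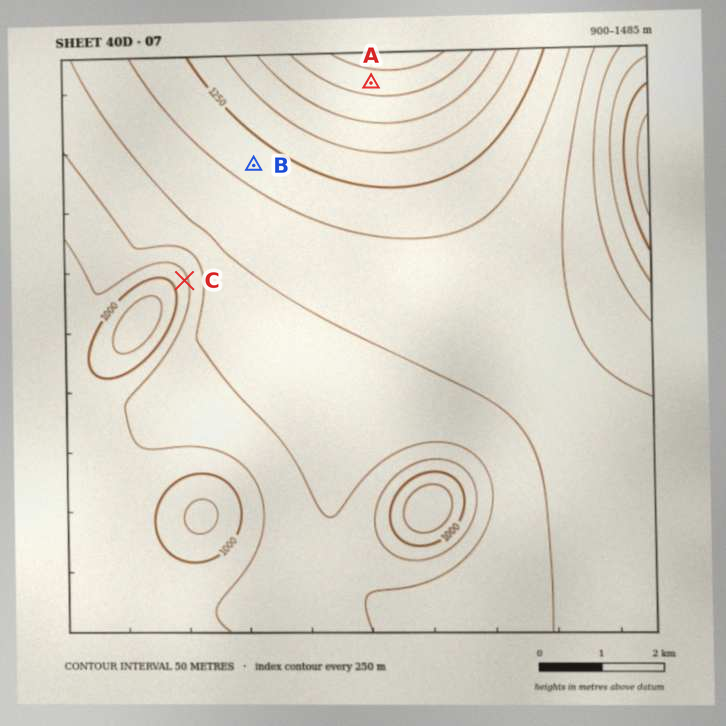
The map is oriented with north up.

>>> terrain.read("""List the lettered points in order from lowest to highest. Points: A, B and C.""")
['C', 'B', 'A']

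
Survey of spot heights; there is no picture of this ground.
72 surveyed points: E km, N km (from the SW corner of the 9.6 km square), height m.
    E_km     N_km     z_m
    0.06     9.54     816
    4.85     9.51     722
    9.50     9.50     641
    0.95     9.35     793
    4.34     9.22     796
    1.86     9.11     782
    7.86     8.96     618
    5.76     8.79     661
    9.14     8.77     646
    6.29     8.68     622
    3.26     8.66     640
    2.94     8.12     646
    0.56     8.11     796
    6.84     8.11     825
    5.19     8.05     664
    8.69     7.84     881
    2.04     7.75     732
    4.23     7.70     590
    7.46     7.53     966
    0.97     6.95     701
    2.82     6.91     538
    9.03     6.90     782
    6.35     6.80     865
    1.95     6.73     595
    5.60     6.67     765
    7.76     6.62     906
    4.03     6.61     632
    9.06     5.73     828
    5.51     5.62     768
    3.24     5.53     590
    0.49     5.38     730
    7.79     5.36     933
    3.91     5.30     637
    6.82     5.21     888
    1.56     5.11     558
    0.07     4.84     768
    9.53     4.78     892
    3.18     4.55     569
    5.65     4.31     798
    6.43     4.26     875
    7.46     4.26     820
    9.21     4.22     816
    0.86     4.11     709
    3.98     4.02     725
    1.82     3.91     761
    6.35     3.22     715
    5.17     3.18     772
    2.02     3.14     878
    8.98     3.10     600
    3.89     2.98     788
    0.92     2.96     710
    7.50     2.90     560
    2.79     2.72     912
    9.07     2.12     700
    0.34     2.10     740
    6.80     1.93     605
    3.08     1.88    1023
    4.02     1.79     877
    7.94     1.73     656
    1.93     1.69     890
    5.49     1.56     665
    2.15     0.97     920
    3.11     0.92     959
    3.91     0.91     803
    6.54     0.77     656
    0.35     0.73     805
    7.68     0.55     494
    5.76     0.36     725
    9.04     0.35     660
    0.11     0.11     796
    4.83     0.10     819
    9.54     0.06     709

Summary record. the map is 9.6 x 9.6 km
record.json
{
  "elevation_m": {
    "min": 470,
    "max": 1040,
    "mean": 740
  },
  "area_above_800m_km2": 30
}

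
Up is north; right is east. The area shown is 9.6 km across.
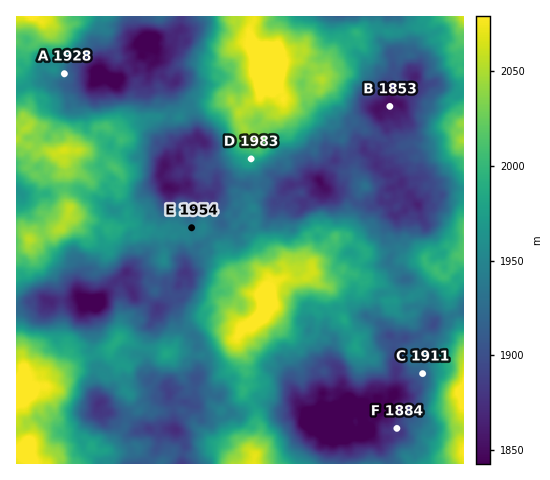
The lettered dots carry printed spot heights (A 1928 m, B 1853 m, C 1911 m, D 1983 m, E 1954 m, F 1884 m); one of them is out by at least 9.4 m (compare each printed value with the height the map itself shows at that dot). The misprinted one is E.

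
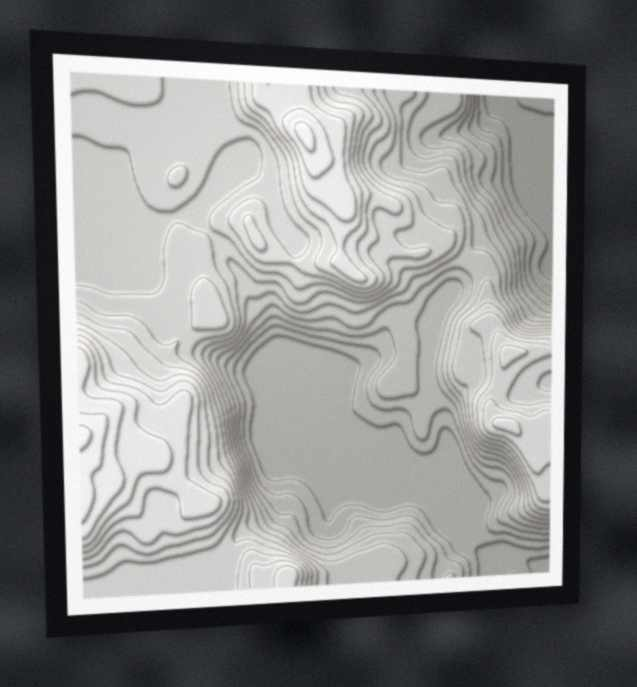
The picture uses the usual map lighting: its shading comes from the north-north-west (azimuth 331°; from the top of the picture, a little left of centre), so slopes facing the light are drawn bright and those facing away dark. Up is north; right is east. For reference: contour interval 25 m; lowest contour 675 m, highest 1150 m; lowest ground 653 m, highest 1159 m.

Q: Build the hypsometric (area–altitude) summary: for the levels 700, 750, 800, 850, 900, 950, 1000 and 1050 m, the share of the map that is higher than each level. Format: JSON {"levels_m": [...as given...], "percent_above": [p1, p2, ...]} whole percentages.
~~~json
{"levels_m": [700, 750, 800, 850, 900, 950, 1000, 1050], "percent_above": [96, 93, 75, 63, 53, 29, 15, 7]}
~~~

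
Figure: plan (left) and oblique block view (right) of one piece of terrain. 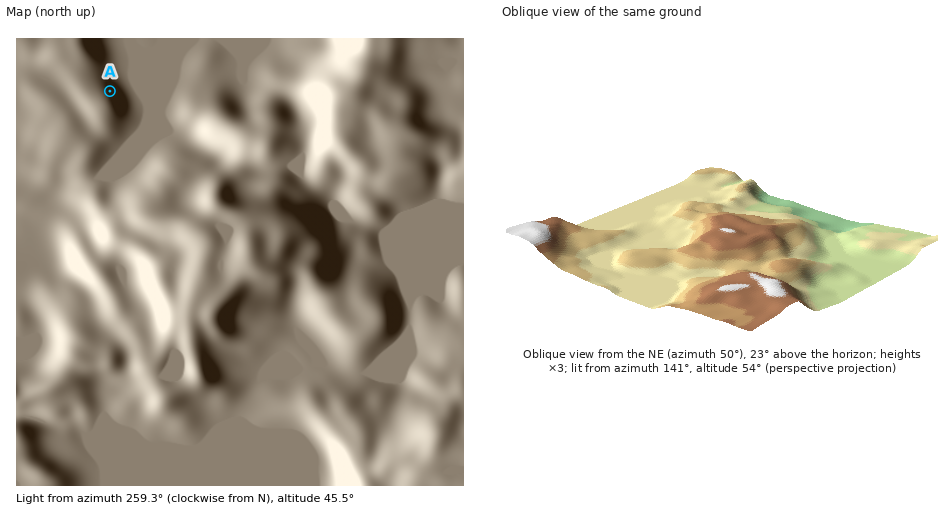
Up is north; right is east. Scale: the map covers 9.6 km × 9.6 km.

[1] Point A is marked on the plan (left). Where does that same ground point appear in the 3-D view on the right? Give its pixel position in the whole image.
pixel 879 249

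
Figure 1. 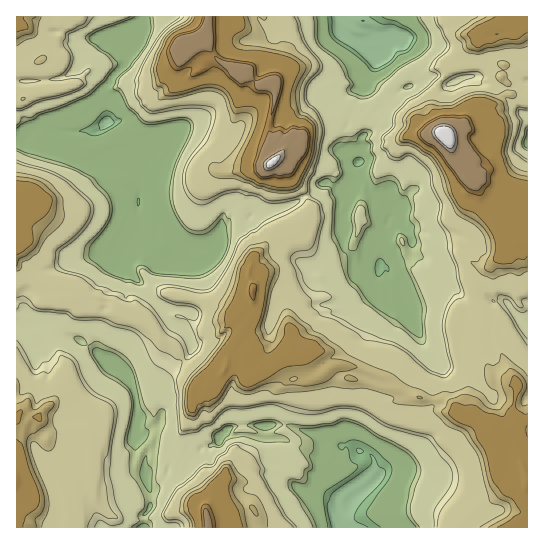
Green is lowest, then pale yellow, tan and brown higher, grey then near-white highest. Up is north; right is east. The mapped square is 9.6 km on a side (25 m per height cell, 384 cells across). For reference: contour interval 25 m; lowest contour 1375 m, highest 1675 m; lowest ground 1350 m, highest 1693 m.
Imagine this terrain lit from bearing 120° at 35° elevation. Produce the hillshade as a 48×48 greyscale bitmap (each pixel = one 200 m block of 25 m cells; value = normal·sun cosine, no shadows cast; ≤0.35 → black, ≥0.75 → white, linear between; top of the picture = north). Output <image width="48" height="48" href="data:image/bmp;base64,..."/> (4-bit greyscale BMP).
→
<image width="48" height="48" href="data:image/bmp;base64,Qk32BAAAAAAAAHYAAAAoAAAAMAAAADAAAAABAAQAAAAAAIAEAAATCwAAEwsAABAAAAAAAAAAAAAAABEREQAiIiIAMzMzAERERABVVVUAZmZmAHd3dwCIiIgAmZmZAKqqqgC7u7sAzMzMAN3d3QDu7u4A////AKzJibyqu2aWJJuruZm625d3iHZUaIdTaJvaiaqqu3JWRpqqqqqqy4Znh1Z0WIiFVprLiZq6moMSNompm6qqvJdFh0V1RoiHd5q6iZq6moUxE3q5mru5rMl0WFR3RXdniKu5iJq6qnZ0ESm7uqrLmsynRmR4ZXZniLuoiIvLqnaIQgSqu5m8qZu5dnVoZXVYh9upiIrbqoaIhiF5qoisqZmpeHZ3d3ZoiNuZmIrcqHZ5mXBIiImrqZqYmHiHeHZ4iMypmInOyGZ5q8Y3h3irqZmYiamHiGeIiKvKmInO2XZGzeyKuXmrvLl4iJmYh4iIiYi8mIi82nhDre66u5mrzMqXiZmGaJh3iId6qYibyXlBfN27y6mau7qZmJmWRomEenh3mZmJmGhQSc67u6qqqaqZiIiYZXiFe5iIiqmJdnhRKJypzKmau5mZiZiHd3h1eahmi7qYZYhkJImomrqZmqmZmIiHRoh1eslkerqoZoiGQjiYiJmqqJmYiJmXVYiHeaqGeLuYh3iaYyWIl3iJqpiIeJiHVoiIiImIiZmZl3iadUR5p2eImZiHiId1V4iImYiImZmZiIqYVWV5yUaZiImYiJZUWIiJrJmamaqJmaqYZEWJzFaZiJiImYVER4iKrIiamaqYeJqpdVN4vZeaqIiZmIZVNoiaqIiJmZiId3Z4h2NHvaiZqZmpiIZXU3mqmZiIiJmGZmVWZDI2nrmpiZqpiHZodGiamZmIeJiIZFZVVCEmjMuqibqZiGZ4ZWiqqrmrl4mYd3d3diAEmru5ibuZh2V4ZWaKu9ysyrqYh4iIiGABiqvLqquZl3Z3VYZImr3L3NyYiIiZmYMBWZmsy5q5hndnVoZWiZvbvt7JiIiIm6UyNomb3Je6h2ZnZodniJnMq+3qiIh2i9lnQ1eK3qWrmGZlaId4iYmsuczcmIhmiaqIh1RZzqWbmFV1V4mIiYibuau7mIdWisqZmbpnrLZ6mGV1NpqYiIiaqZqqmYZEacy5mr3rqqh5l4dURou5iHeImJmYiIcyaJqoi83/26l4qIhTRXvah2VneIiIiIcxR3dmWc3/7MpVmphSNoq8mGZnd4iIiIhQJoZEI6z/+7pkaqdUaJmsuHd4iIiIiIhyE3hDNGnP/bp0SLhmm7qd7IiIiId4iJmEMlhjJGef/cyUM1ZWrcqd/7qZmapmiauoVEeFJXZ7/JqoQSMTesub/93KmZumd6zLl1WYRpmJupiYYhMxNpqb7+7d3KmXZXvcuXV5h6zKqYh4hBJEM2iKzJrM3uyGRXisy5Z5mL78mZlkeFI3UzWImoiJnO6lRFaKzKiIiL7/qaqEOIY3pkVomZmaqJvXIiWZm6d6lovf2quWInhlq5domYiZy4m7MAJqqZd4mHityqqYMSRUeaqImZiJu5mZcAA4qrl2Z3iaqYmZYyIjR5u6qbqKy7qIhQAFisuqh3i8qZmZh0MzRGm7u9ypzd3KlzAAN8urqYq9y5iZqXVTVUeZmsy5nO3dyFQAA6ucqZu93KiZmpZWdzR4iQ=="/>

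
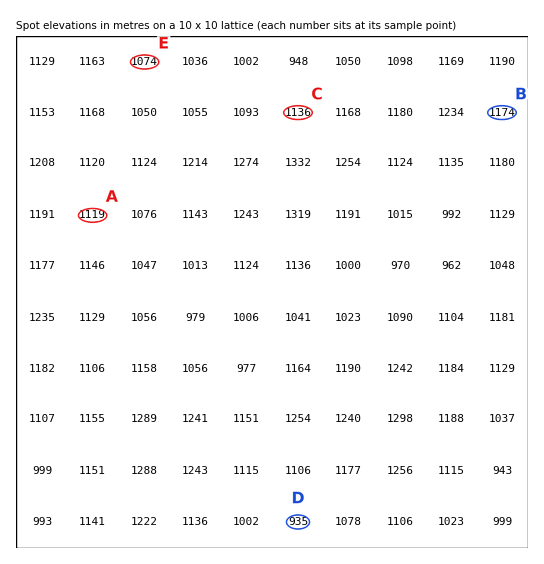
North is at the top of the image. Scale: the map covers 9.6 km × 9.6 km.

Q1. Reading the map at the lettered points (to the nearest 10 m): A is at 1120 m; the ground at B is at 1170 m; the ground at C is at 1140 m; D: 930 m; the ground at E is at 1070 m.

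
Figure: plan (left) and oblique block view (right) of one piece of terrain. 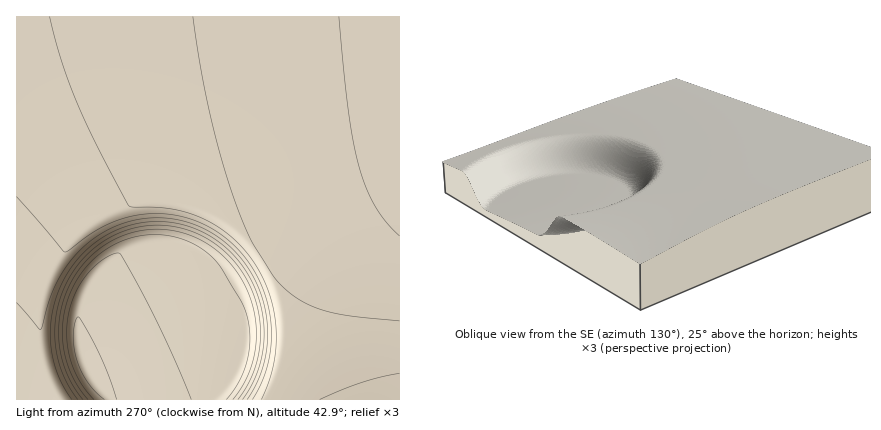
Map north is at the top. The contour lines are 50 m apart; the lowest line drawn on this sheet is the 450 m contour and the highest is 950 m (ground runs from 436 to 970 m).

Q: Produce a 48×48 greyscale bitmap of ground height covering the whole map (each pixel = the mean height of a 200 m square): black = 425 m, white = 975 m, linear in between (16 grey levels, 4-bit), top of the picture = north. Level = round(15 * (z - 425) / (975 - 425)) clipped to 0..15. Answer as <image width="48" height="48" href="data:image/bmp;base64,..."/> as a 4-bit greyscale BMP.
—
<image width="48" height="48" href="data:image/bmp;base64,Qk32BAAAAAAAAHYAAAAoAAAAMAAAADAAAAABAAQAAAAAAIAEAAATCwAAEwsAABAAAAAAAAAAAAAAABEREQAiIiIAMzMzAERERABVVVUAZmZmAHd3dwCIiIgAmZmZAKqqqgC7u7sAzMzMAN3d3QDu7u4A////AIiIiIZCERERESIiIiM1erzMzMzMu7u7u4iIiHQhAREREiIiIiI0aKzMzMzMzMu7u4iIh1MQAREREiIiIiMzR5vMzMzMzMzMu4iIh0IQEREREiIiIiMzRovMzMzMzMzMzIiJhjEAERERIiIiIjMzNYrMzMzMzMzMzIiJhTEBERERIiIiIzMzNHrMzMzMzMzMzIiZdSEBERESIiIiIzMzNGnMzMzMzMzMzImZdCERERESIiIiMzMzNGm8zM3d3d3MzJmZdCEREREiIiIiMzMzNGm83d3d3d3d3ZmZdCEREREiIiIjMzMzNGnN3d3d3d3d3ZmZdSERERIiIiIjMzMzNGnN3d3d3d3d3ZmZhTERERIiIiIzMzMzNXrN3d3d3d3d3ZmZhjERESIiIiIzMzMzRYvN3d3d3d3d3ZmZl0IRESIiIiMzMzMzRpvd3d3d3d3d7pmamFMhEiIiIiMzMzM0V6zd3d3d3d7u7pmqqXQiEiIiIjMzMzM0ab3d3d3d3u7u7pqqqoZCIiIiIjMzMzNFis3d3d3e7u7u7pqqqphkIiIiIzMzMzRXm93d3d3u7u7u7qqqqqmGQyIiIzMzM0V5vN3d3d7u7u7u7qqqqqqYZTMiMzMzRGebzd3d3e7u7u7u7qqqqquqh2VDMzREVoq83d3d3e7u7u7u7qqqqru7qYdmVVZniazN3d3d3u7u7u7u7qqqq7u7u6qZiIiaq83d3d3d3u7u7u7u7qqqu7u7u7u7u7u8zN3d3d3d7u7u7u7u7qqqu7u7u7zMzMzMzd3d3d3d7u7u7u7u76qru7u7u7zMzMzM3d3d3d3e7u7u7u7u76q7u7u7u8zMzMzM3d3d3d3e7u7u7u7u/6u7u7u7vMzMzMzM3d3d3d3e7u7u7u7u/7u7u7u7vMzMzMzN3d3d3d3e7u7u7u7u/7u7u7u7zMzMzMzN3d3d3d3u7u7u7u7v/7u7u7u7zMzMzMzd3d3d3d3u7u7u7u7v/7u7u7u8zMzMzMzd3d3d3d3u7u7u7u7v/7u7u7u8zMzMzMzd3d3d3d3u7u7u7u7v/7u7u7vMzMzMzMzd3d3d3d7u7u7u7u7//7u7u7vMzMzMzM3d3d3d3d7u7u7u7u7//7u7u7zMzMzMzM3d3d3d3d7u7u7u7u7//7u7u7zMzMzMzM3d3d3d3d7u7u7u7u7//7u7u8zMzMzMzN3d3d3d3d7u7u7u7u7//7u7u8zMzMzMzN3d3d3d3d7u7u7u7u7//7u7u8zMzMzMzN3d3d3d3e7u7u7u7u7//7u7vMzMzMzMzN3d3d3d3e7u7u7u7u///7u7vMzMzMzMzd3d3d3d3e7u7u7u7u///7u7zMzMzMzMzd3d3d3d3e7u7u7u7u///7u7zMzMzMzMzd3d3d3d3e7u7u7u7u///7u7zMzMzMzMzd3d3d3d3e7u7u7u7u///7u7zMzMzMzMzd3d3d3d3e7u7u7u7u///7u8zMzMzMzM3d3d3d3d3e7u7u7u7u///7u8zMzMzMzM3d3d3d3d3u7u7u7u7u///w=="/>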